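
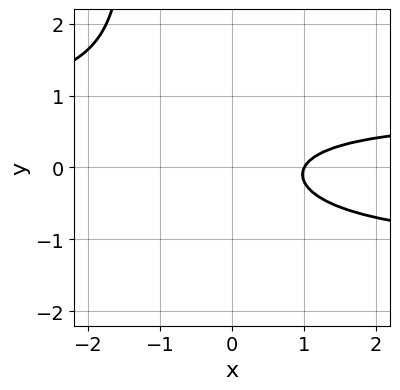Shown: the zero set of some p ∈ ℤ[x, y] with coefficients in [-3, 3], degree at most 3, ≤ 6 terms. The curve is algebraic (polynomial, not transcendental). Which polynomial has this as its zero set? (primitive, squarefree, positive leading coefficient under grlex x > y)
2*x*y^2 + x*y + 3*y^2 - 2*x + 2

(a) Degree: a generic line meets the curve in up to 3 points, so deg p = 3.
(b) Observable constraints: the curve avoids every integer y-axis point in the box; it crosses the x-axis at the gridline x = 1.
(c) Together with the visible shape, these determine p as stated.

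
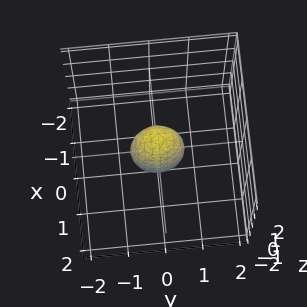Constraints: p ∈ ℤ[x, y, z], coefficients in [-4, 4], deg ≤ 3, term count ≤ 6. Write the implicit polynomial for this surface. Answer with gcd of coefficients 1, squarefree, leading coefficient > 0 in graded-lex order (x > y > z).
3*x^2 + 2*y^2 + z^2 - 1

First, the degree is 2 — a closed, bounded, convex surface; a quadric.
Then, symmetries: mirror symmetry x ↦ −x ⇒ only even powers of x; the y ↦ −y reflection is a symmetry, so y appears only in even powers; mirror symmetry z ↦ −z ⇒ only even powers of z.
Then, from the visible intercepts: among the integer gridlines, it crosses the z-axis at z ∈ {-1, 1}.
Finally, matching integer coefficients to the picture gives p.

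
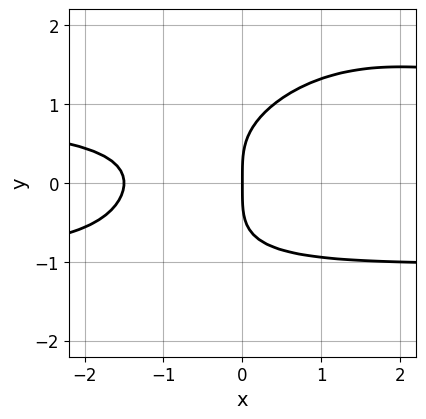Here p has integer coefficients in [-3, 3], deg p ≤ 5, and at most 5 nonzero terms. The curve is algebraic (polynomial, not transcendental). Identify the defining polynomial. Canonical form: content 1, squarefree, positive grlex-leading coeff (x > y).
2*x^2*y^2 - 2*x*y^3 + 2*y^4 - 2*x^2 - 3*x

1. Degree: a generic line meets the curve in up to 4 points, so deg p = 4.
2. Observable constraints: it crosses the x-axis at the gridline x = 0; it crosses the y-axis at the gridline y = 0.
3. Matching integer coefficients to the picture gives p.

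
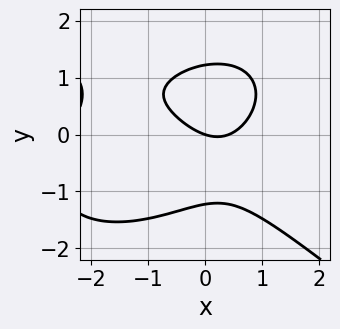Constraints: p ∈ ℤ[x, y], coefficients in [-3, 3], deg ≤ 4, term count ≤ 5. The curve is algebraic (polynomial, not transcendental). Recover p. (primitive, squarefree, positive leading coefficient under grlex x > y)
(a) Degree: the shape is more complex than any degree-2 curve, so deg p = 3.
(b) From the visible intercepts: it crosses the x-axis at the gridline x = 0; it meets the y-axis at y = 0 (among the integer gridlines).
(c) Assembling these constraints gives the stated polynomial.

x^3 + 2*y^3 + 2*x^2 - x - 3*y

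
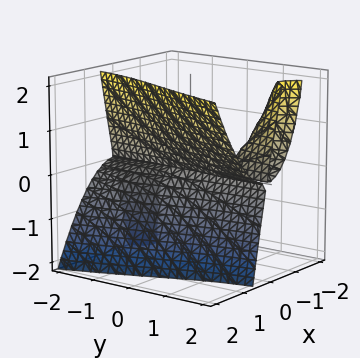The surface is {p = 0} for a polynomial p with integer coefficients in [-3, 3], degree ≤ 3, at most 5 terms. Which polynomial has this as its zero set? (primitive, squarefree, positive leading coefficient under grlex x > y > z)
First, I count 3 distinct pieces. Treating them together as one polynomial.
Next, the degree is 3 — a generic line meets the surface in up to 3 points.
Next, reading off the gridlines: every point of the y-axis in the box is on the surface; it meets the z-axis at z = 0 (among the integer gridlines); it meets the x-axis at x = 0 (among the integer gridlines).
Finally, solving for integer coefficients yields p as stated.

3*x^3 - 2*x*y*z - z^2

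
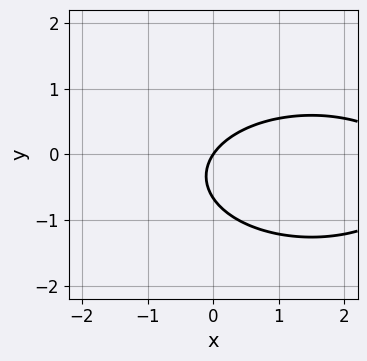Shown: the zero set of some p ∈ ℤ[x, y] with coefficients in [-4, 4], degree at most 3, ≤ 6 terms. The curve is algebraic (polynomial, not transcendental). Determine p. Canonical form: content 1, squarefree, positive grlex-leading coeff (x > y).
x^2 + 3*y^2 - 3*x + 2*y

(a) deg p = 2.
(b) Against the integer gridlines: one x-axis crossing is at x = 0; one y-axis crossing is at y = 0.
(c) These observations pin down the coefficients.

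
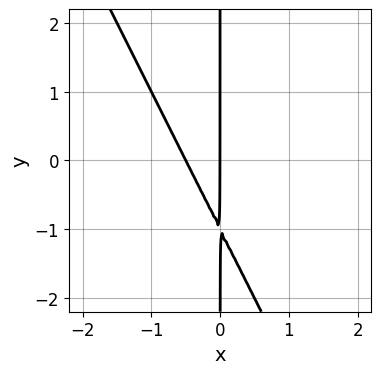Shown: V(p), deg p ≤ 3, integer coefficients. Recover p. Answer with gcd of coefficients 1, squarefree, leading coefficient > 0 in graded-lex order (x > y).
2*x^2 + x*y + x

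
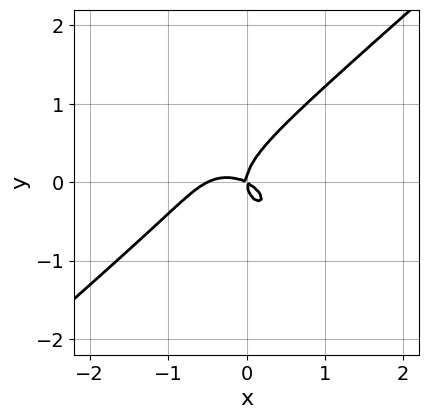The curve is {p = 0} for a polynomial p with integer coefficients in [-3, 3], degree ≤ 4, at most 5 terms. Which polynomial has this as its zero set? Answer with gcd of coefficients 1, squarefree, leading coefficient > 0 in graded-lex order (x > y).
2*x^3 - 3*y^3 + x^2 + 2*x*y

1. The degree is 3 — the shape is more complex than any degree-2 curve.
2. Observable constraints: it crosses the y-axis at the gridline y = 0; it meets the x-axis at x = 0 (among the integer gridlines).
3. Putting this together gives p.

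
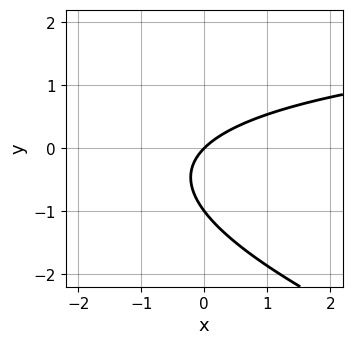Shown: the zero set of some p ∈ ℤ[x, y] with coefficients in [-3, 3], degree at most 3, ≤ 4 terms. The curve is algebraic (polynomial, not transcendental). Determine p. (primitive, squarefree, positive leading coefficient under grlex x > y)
x*y + 3*y^2 - 3*x + 3*y

Degree: the shape is more complex than any degree-1 curve, so deg p = 2.
From the visible intercepts: one x-axis crossing is at x = 0; the y-axis gridline crossings are at y ∈ {-1, 0}.
Matching integer coefficients to the picture gives p.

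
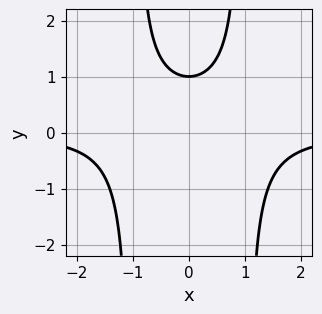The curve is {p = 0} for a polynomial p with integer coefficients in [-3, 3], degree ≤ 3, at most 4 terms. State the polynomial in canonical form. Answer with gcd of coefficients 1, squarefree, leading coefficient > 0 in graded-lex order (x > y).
deg p = 3. The shape is more complex than any degree-2 curve.
Symmetries: mirror symmetry x ↦ −x ⇒ only even powers of x.
Reading off the gridlines: it misses every integer gridline on the x-axis; it meets the y-axis at y = 1 (among the integer gridlines).
Solving for integer coefficients yields p as stated.

x^2*y - y + 1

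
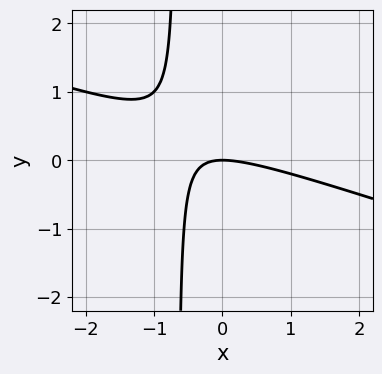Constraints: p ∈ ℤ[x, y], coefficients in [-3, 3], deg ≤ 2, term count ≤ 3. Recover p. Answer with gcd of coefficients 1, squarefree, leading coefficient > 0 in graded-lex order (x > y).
(a) Degree: no degree-1 curve has this shape, so deg p = 2.
(b) From the axis intercepts and sections: it meets the x-axis at x = 0 (among the integer gridlines); one y-axis crossing is at y = 0.
(c) Together with the visible shape, these determine p as stated.

x^2 + 3*x*y + 2*y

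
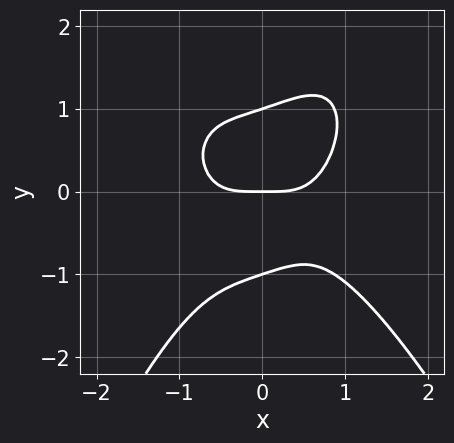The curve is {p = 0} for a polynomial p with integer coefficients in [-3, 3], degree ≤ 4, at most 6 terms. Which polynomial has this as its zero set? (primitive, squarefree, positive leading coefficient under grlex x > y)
3*x^4 - 2*x*y^2 + 3*y^3 - 3*y

Degree: no degree-3 curve has this shape, so deg p = 4.
Reading off the gridlines: among the integer gridlines, it crosses the y-axis at y ∈ {-1, 0, 1}; it crosses the x-axis at the gridline x = 0.
Solving for integer coefficients yields p as stated.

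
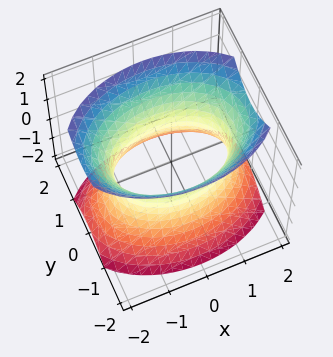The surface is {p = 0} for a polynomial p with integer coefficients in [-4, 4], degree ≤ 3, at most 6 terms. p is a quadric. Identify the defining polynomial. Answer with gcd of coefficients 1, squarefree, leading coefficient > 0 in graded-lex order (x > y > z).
x^2 + 2*y^2 - z^2 - 2

(a) deg p = 2. One connected sheet with a waist; a quadric.
(b) Symmetries: it's symmetric under x → −x, forcing even powers of x; the z ↦ −z reflection is a symmetry, so z appears only in even powers; mirror symmetry y ↦ −y ⇒ only even powers of y.
(c) Reading off the gridlines: among the integer gridlines, it crosses the y-axis at y ∈ {-1, 1}; no z-intercept at any integer in the box.
(d) Assembling these constraints gives the stated polynomial.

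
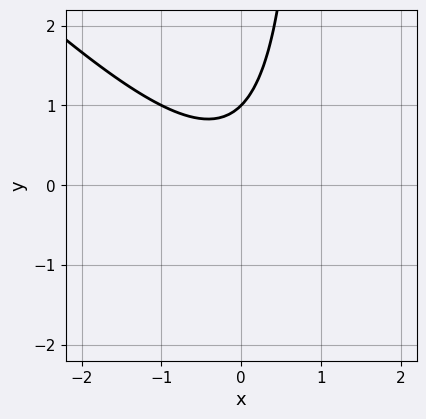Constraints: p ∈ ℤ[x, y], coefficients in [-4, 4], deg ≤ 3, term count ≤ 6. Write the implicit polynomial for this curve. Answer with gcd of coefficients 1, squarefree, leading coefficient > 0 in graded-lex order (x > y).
x^2 + x*y - y + 1

The degree is 2 — no degree-1 curve has this shape.
Checking where it meets the axes: the curve avoids every integer x-axis point in the box; one y-axis crossing is at y = 1.
Solving for integer coefficients yields p as stated.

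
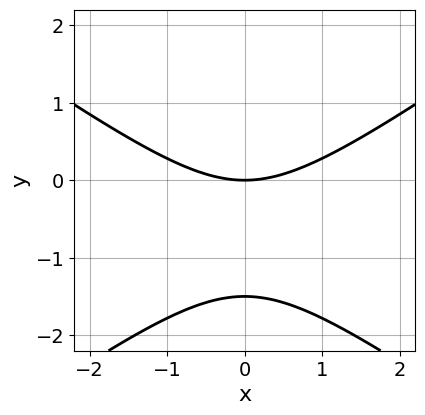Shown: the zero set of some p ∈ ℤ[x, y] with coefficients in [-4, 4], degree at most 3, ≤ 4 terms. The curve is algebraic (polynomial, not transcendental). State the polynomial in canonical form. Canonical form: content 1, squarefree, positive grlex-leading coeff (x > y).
x^2 - 2*y^2 - 3*y

(a) Degree: a generic line meets the curve in up to 2 points, so deg p = 2.
(b) Symmetries: mirror symmetry x ↦ −x ⇒ only even powers of x.
(c) Reading off the gridlines: one y-axis crossing is at y = 0; one x-axis crossing is at x = 0.
(d) These observations pin down the coefficients.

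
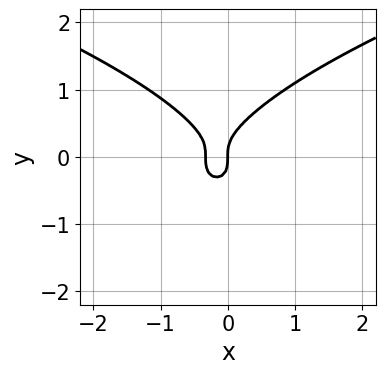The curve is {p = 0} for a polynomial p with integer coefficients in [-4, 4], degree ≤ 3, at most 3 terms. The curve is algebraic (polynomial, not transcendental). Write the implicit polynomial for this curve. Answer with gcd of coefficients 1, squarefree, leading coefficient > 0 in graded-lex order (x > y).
3*y^3 - 3*x^2 - x

The degree is 3 — the shape is more complex than any degree-2 curve.
Reading off the gridlines: it meets the x-axis at x = 0 (among the integer gridlines); it crosses the y-axis at the gridline y = 0.
Fitting integer coefficients to these (and the overall shape) gives p.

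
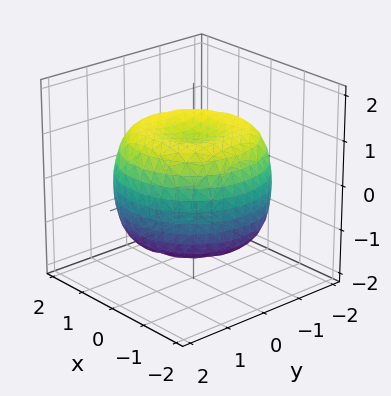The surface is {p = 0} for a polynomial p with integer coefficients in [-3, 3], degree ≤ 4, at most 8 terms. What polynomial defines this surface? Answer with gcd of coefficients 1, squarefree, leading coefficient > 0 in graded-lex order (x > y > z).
x^4 + 2*x^2*y^2 + y^4 - 2*x^2 - 2*y^2 + 2*z^2 - 2

Degree: the shape is more complex than any degree-3 surface, so deg p = 4.
By symmetry, the surface is invariant under rotation about z: p = q(x² + y², z).
Against the integer gridlines: a circular section at z = -1 has radius between 1 and 2; the z-axis gridline crossings are at z ∈ {-1, 1}.
Matching integer coefficients to the picture gives p.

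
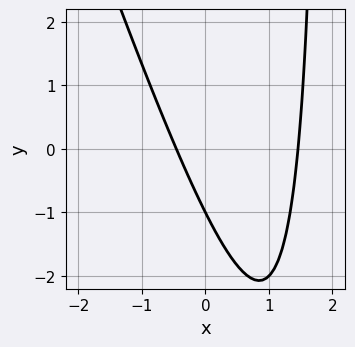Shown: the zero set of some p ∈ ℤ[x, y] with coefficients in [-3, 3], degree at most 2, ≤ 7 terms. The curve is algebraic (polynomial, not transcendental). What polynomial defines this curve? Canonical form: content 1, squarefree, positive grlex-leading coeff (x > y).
(a) Degree: no degree-1 curve has this shape, so deg p = 2.
(b) Reading off the gridlines: one y-axis crossing is at y = -1.
(c) Together with the visible shape, these determine p as stated.

3*x^2 + x*y - 3*x - 2*y - 2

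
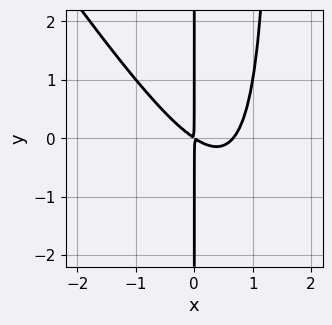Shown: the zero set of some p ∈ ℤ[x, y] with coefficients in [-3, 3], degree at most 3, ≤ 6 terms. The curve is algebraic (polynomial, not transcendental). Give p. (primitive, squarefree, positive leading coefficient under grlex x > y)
3*x^3 + 2*x^2*y - 2*x^2 - 3*x*y

(a) The degree is 3 — a generic line meets the curve in up to 3 points.
(b) Against the integer gridlines: every point of the y-axis in the box is on the curve.
(c) Fitting integer coefficients to these (and the overall shape) gives p.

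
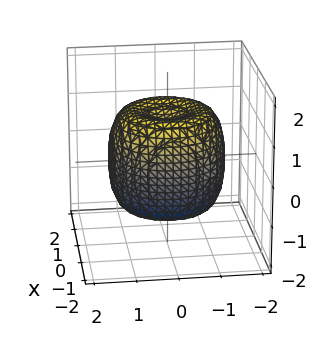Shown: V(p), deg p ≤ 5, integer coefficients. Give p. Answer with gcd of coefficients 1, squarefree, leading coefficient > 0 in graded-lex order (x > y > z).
(a) The degree is 4 — no degree-3 surface has this shape.
(b) Symmetry: every cross-section ⟂ z is a circle, so x, y appear only via x² + y².
(c) Checking where it meets the axes: among the integer gridlines, it crosses the z-axis at z ∈ {-1, 1}; a circular section at z = 0 has radius between 1 and 2.
(d) Together with the visible shape, these determine p as stated.

2*x^4 + 4*x^2*y^2 + 2*y^4 - 3*x^2 - 3*y^2 + 2*z^2 - 2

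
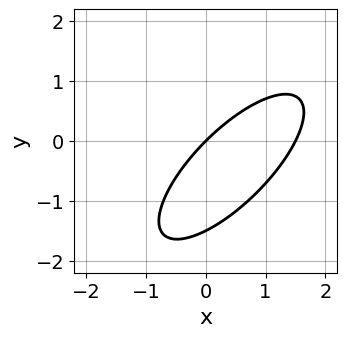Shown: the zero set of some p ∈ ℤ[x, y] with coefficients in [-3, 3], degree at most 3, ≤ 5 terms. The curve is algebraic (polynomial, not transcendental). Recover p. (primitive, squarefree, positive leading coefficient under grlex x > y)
2*x^2 - 3*x*y + 2*y^2 - 3*x + 3*y

1. deg p = 2. No degree-1 curve has this shape.
2. Against the integer gridlines: one x-axis crossing is at x = 0; it crosses the y-axis at the gridline y = 0.
3. Solving for integer coefficients yields p as stated.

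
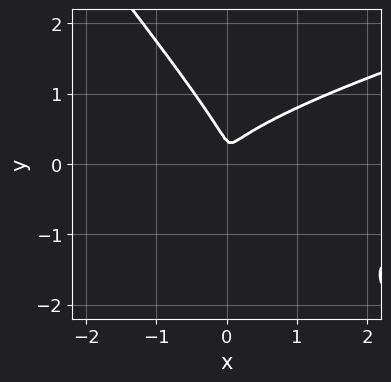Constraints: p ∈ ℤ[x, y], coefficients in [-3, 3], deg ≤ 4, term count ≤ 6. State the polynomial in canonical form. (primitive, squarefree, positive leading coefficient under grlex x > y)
The degree is 3 — a generic line meets the curve in up to 3 points.
Solving for integer coefficients yields p as stated.

x^2*y - 3*x*y^2 - 3*y^3 + 2*x^2 + y^2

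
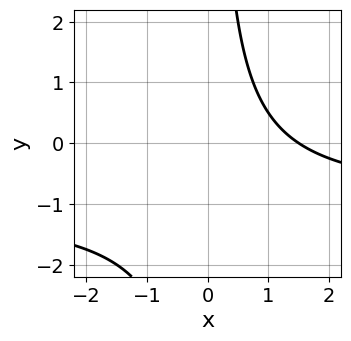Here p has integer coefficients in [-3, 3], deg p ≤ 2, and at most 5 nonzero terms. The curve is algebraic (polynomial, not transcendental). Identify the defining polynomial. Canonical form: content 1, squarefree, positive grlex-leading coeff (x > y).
(a) The degree is 2 — no degree-1 curve has this shape.
(b) From the visible intercepts: no y-intercept at any integer in the box.
(c) Together with the visible shape, these determine p as stated.

2*x*y + 2*x - 3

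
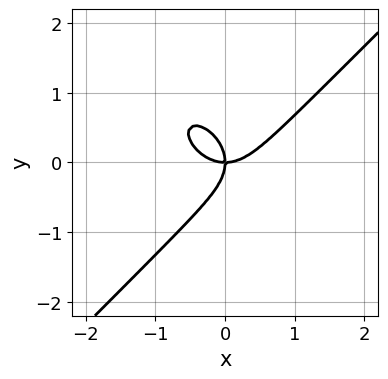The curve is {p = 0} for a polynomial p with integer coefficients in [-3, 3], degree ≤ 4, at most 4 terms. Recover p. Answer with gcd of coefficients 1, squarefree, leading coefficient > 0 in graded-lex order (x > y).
x^3 - y^3 - x*y

(a) deg p = 3. The shape is more complex than any degree-2 curve.
(b) Observable constraints: one y-axis crossing is at y = 0; it meets the x-axis at x = 0 (among the integer gridlines).
(c) Fitting integer coefficients to these (and the overall shape) gives p.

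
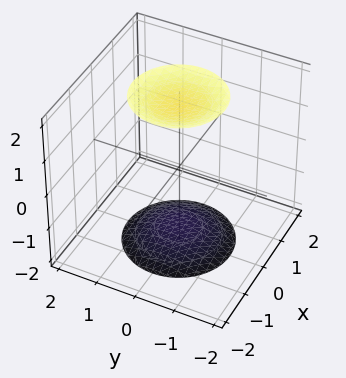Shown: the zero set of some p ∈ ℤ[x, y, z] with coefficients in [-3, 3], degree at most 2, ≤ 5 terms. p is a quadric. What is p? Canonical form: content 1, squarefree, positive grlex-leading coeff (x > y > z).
1. There are 2 components. Treating them together as one polynomial.
2. deg p = 2. Two sheets facing apart; a quadric.
3. Symmetries: rotational symmetry about the z-axis ⇒ p depends on x, y only through x² + y²; it's symmetric under z → −z, forcing even powers of z.
4. Checking where it meets the axes: a circular section at z = 2 has radius exactly 1; it misses every integer gridline on the x-axis.
5. Putting this together gives p.

x^2 + y^2 - z^2 + 3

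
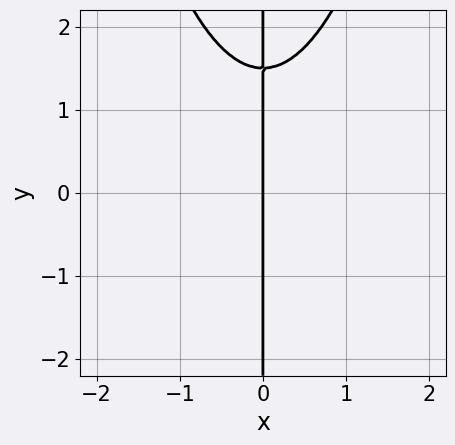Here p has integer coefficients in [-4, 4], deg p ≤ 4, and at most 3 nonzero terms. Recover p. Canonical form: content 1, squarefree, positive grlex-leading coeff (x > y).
First, the degree is 3 — no degree-2 curve has this shape.
Then, from the axis intercepts and sections: one x-axis crossing is at x = 0; every point of the y-axis in the box is on the curve.
Finally, fitting integer coefficients to these (and the overall shape) gives p.

2*x^3 - 2*x*y + 3*x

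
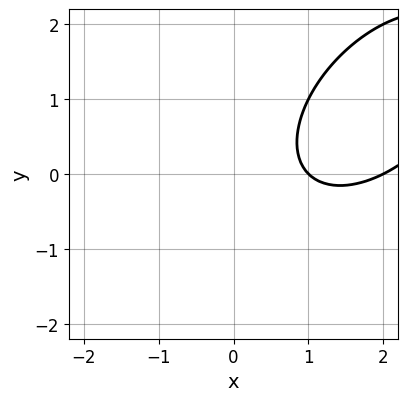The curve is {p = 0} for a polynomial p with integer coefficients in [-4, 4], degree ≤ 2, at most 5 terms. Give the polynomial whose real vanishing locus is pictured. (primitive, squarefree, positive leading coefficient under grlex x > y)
x^2 - x*y + y^2 - 3*x + 2

1. The degree is 2 — no degree-1 curve has this shape.
2. Reading off the gridlines: among the integer gridlines, it crosses the x-axis at x ∈ {1, 2}; the curve avoids every integer y-axis point in the box.
3. The integer polynomial consistent with all of this is the stated p.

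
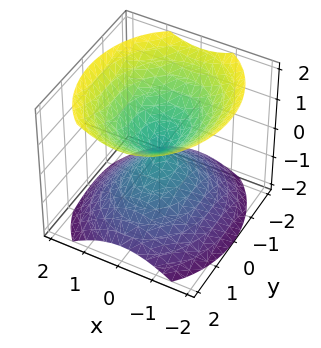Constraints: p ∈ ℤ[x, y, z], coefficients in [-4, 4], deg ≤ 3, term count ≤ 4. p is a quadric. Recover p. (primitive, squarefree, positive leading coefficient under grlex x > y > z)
1. There are 2 components.
2. deg p = 2.
3. Symmetries: the z ↦ −z reflection is a symmetry, so z appears only in even powers; the x ↦ −x reflection is a symmetry, so x appears only in even powers; mirror symmetry y ↦ −y ⇒ only even powers of y.
4. Against the integer gridlines: it meets the z-axis at z = 0 (among the integer gridlines); it meets the y-axis at y = 0 (among the integer gridlines); it crosses the x-axis at the gridline x = 0.
5. Solving for integer coefficients yields p as stated.

3*x^2 + 2*y^2 - 3*z^2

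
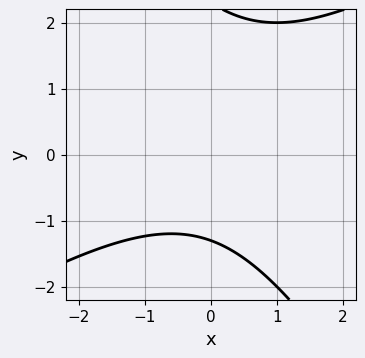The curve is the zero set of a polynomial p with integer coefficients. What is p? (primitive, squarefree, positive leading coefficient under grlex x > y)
x^2 - x*y - y^2 + y + 3

1. deg p = 2. The shape is more complex than any degree-1 curve.
2. Observable constraints: it misses every integer gridline on the x-axis.
3. Together with the visible shape, these determine p as stated.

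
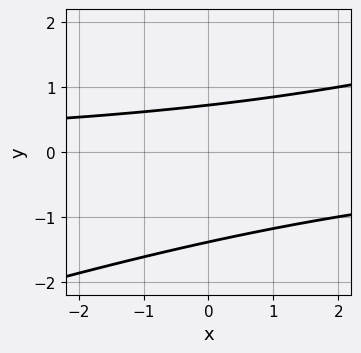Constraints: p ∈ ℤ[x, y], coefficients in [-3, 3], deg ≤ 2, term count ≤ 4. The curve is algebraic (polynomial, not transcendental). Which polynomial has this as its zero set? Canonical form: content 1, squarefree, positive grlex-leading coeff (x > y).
Degree: a generic line meets the curve in up to 2 points, so deg p = 2.
Reading off the gridlines: the curve avoids every integer x-axis point in the box.
Putting this together gives p.

x*y - 3*y^2 - 2*y + 3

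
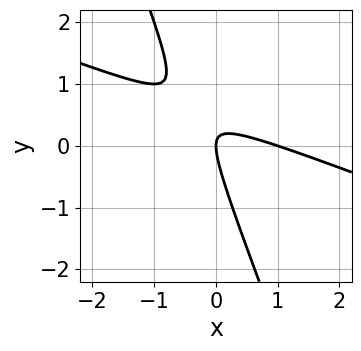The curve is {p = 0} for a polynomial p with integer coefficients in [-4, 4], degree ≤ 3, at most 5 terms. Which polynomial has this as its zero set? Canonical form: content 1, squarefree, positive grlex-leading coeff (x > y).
deg p = 2.
From the axis intercepts and sections: the x-axis gridline crossings are at x ∈ {0, 1}; it crosses the y-axis at the gridline y = 0.
These observations pin down the coefficients.

x^2 + 3*x*y + y^2 - x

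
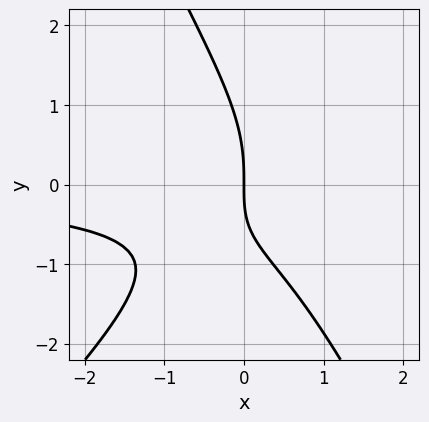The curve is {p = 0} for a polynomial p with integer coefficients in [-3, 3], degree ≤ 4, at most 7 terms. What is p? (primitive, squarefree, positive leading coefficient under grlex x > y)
deg p = 3. The shape is more complex than any degree-2 curve.
Checking where it meets the axes: it crosses the y-axis at the gridline y = 0; it meets the x-axis at x = 0 (among the integer gridlines).
Assembling these constraints gives the stated polynomial.

2*x^2*y - x*y^2 - y^3 - 2*x*y - 3*x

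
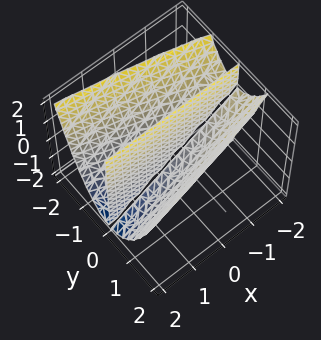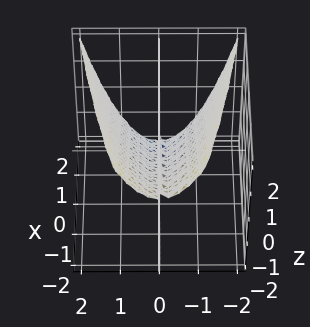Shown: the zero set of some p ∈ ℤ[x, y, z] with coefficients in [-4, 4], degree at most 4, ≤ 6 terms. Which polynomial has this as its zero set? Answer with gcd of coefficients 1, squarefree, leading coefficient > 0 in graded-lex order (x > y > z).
There are 2 components. Treating them together as one polynomial.
The degree is 3 — a generic line meets the surface in up to 3 points.
Reading off the gridlines: it crosses the y-axis at the gridline y = 0; the visible x-axis segment lies entirely on the surface; every point of the z-axis in the box is on the surface.
Assembling these constraints gives the stated polynomial.

3*y^3 - 2*x*y - 3*y*z - 2*y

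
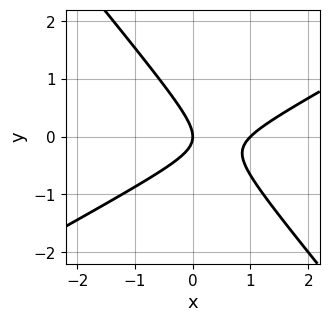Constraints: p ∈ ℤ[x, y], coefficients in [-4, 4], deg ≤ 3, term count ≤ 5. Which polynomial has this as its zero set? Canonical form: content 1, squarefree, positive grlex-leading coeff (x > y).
First, the degree is 2 — no degree-1 curve has this shape.
Next, from the visible intercepts: one y-axis crossing is at y = 0; among the integer gridlines, it crosses the x-axis at x ∈ {0, 1}.
Finally, together with the visible shape, these determine p as stated.

2*x^2 - 2*x*y - 3*y^2 - 2*x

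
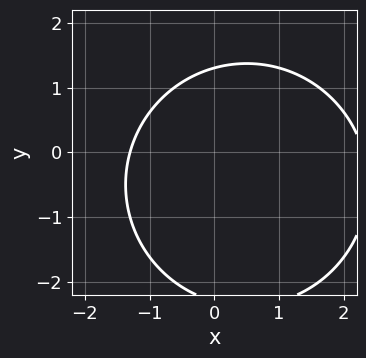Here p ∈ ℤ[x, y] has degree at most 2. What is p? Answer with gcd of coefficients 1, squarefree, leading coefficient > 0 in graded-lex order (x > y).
x^2 + y^2 - x + y - 3

(a) Degree: the shape is more complex than any degree-1 curve, so deg p = 2.
(b) Matching integer coefficients to the picture gives p.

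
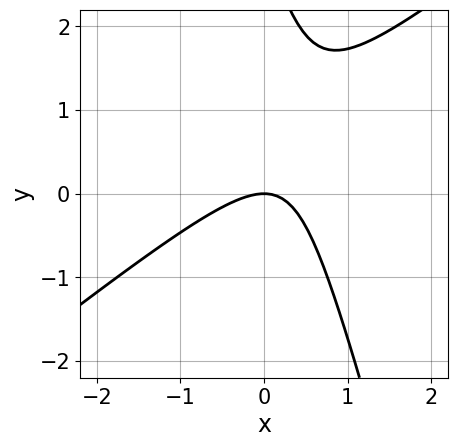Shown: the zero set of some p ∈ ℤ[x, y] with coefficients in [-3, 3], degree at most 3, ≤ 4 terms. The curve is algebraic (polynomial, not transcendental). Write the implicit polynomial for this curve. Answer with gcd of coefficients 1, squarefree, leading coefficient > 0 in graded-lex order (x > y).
3*x^2 - 3*x*y - y^2 + 3*y

The degree is 2 — a generic line meets the curve in up to 2 points.
From the visible intercepts: one x-axis crossing is at x = 0; it meets the y-axis at y = 0 (among the integer gridlines).
The integer polynomial consistent with all of this is the stated p.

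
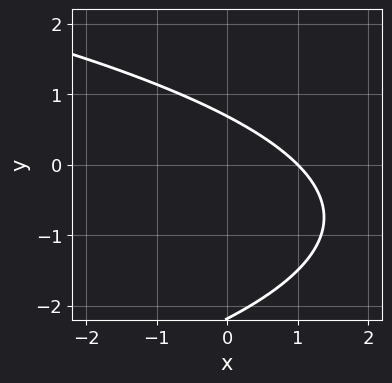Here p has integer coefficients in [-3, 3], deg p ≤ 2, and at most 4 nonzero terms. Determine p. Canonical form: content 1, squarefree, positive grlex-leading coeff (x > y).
2*y^2 + 3*x + 3*y - 3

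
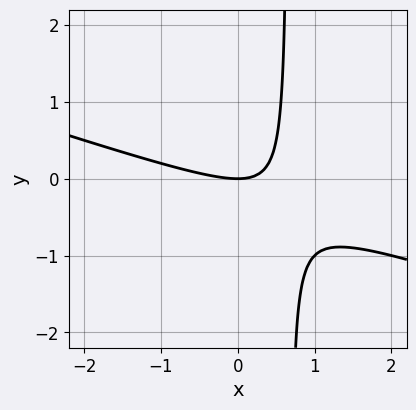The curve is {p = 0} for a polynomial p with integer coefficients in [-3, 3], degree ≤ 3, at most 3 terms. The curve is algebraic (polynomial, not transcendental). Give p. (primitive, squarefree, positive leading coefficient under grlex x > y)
x^2 + 3*x*y - 2*y

First, degree: a generic line meets the curve in up to 2 points, so deg p = 2.
Then, observable constraints: it meets the x-axis at x = 0 (among the integer gridlines); it meets the y-axis at y = 0 (among the integer gridlines).
Finally, matching integer coefficients to the picture gives p.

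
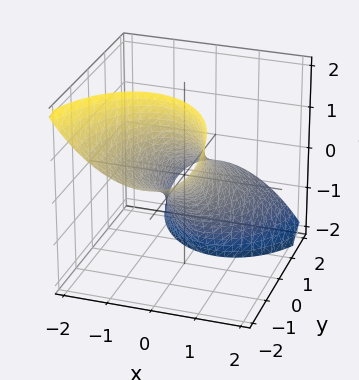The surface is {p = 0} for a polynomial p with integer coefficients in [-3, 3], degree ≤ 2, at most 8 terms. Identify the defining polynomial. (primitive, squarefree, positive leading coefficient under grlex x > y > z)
2*x^2 + x*z + y^2 + 3*y*z + z^2 - 1

Degree: a generic line meets the surface in up to 2 points, so deg p = 2.
Reading off the gridlines: the z-axis gridline crossings are at z ∈ {-1, 1}; among the integer gridlines, it crosses the y-axis at y ∈ {-1, 1}.
Fitting integer coefficients to these (and the overall shape) gives p.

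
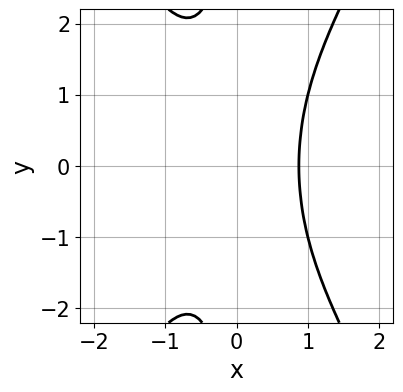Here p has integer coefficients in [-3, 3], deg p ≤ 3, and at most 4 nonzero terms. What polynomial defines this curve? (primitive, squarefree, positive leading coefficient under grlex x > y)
deg p = 3. No degree-2 curve has this shape.
Symmetries: the y ↦ −y reflection is a symmetry, so y appears only in even powers.
Observable constraints: no y-intercept at any integer in the box.
These observations pin down the coefficients.

3*x^3 - x*y^2 - 2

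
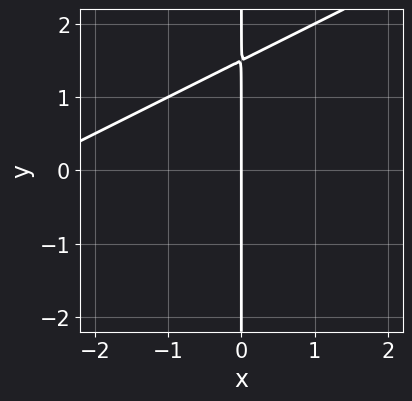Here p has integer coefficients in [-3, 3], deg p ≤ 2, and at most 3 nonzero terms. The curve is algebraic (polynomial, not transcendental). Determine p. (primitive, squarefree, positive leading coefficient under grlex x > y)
x^2 - 2*x*y + 3*x

(a) deg p = 2. The shape is more complex than any degree-1 curve.
(b) Against the integer gridlines: it crosses the x-axis at the gridline x = 0; every point of the y-axis in the box is on the curve.
(c) Matching integer coefficients to the picture gives p.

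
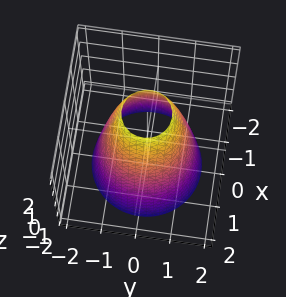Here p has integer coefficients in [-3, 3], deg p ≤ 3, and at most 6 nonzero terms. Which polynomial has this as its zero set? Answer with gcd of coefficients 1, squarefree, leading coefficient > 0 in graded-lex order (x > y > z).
deg p = 2. A generic line meets the surface in up to 2 points.
Symmetries: every cross-section ⟂ z is a circle, so x, y appear only via x² + y².
Checking where it meets the axes: the surface avoids every integer z-axis point in the box; a circular section at z = 2 has radius between 0 and 1.
These observations pin down the coefficients.

2*x^2 + 2*y^2 + z - 3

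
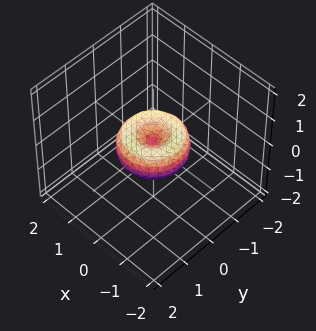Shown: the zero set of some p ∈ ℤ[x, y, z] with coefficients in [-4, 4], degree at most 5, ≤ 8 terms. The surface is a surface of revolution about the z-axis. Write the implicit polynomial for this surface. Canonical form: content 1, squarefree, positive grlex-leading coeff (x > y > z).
(a) deg p = 4. A generic line meets the surface in up to 4 points.
(b) Symmetries: the z-axis is an axis of rotation, so x and y enter only as x² + y².
(c) Against the integer gridlines: a circular section at z = 0 has radius exactly 1; the y-axis gridline crossings are at y ∈ {-1, 0, 1}.
(d) Assembling these constraints gives the stated polynomial. Check: (1, 0, 0) on the x-axis lies on the surface, and p(1, 0, 0) = 0. ✓

x^4 + 2*x^2*y^2 + y^4 - x^2 - y^2 + z^2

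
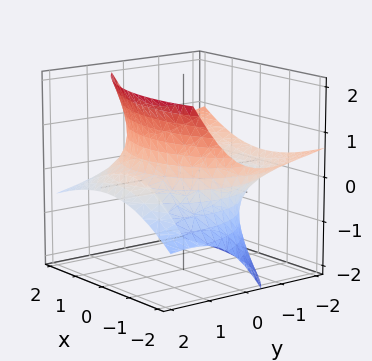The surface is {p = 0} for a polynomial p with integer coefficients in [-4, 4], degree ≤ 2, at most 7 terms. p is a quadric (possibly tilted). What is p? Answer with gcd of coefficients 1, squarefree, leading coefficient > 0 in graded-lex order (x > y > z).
First, deg p = 2. No degree-1 surface has this shape.
Then, from the axis intercepts and sections: no z-intercept at any integer in the box.
Finally, these observations pin down the coefficients.

x^2 + x*z + y^2 + 3*y*z - 2*z^2 - 3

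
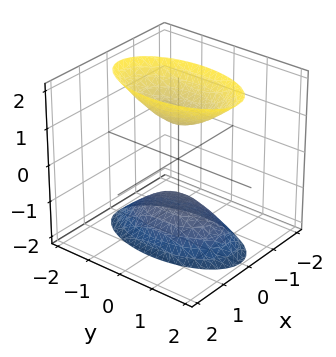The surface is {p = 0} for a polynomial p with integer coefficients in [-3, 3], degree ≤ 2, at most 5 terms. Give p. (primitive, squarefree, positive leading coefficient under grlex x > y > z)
First, the picture has 2 separate pieces.
Next, degree: two sheets facing apart; a quadric, so deg p = 2.
Next, symmetries: the x ↦ −x reflection is a symmetry, so x appears only in even powers; it's symmetric under z → −z, forcing even powers of z; mirror symmetry y ↦ −y ⇒ only even powers of y.
Next, from the visible intercepts: the z-axis gridline crossings are at z ∈ {-1, 1}; it misses every integer gridline on the y-axis; no x-intercept at any integer in the box.
Finally, matching integer coefficients to the picture gives p.

3*x^2 + y^2 - z^2 + 1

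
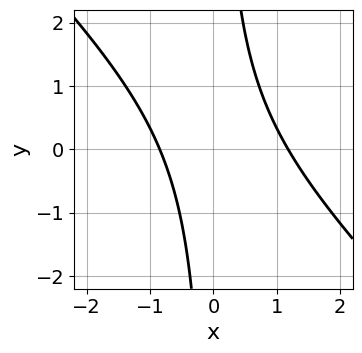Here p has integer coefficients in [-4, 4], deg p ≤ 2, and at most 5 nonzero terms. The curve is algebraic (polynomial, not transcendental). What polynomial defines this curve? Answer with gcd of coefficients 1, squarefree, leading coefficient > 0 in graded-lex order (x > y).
3*x^2 + 3*x*y - x - 3

Degree: a generic line meets the curve in up to 2 points, so deg p = 2.
From the axis intercepts and sections: no y-intercept at any integer in the box.
Assembling these constraints gives the stated polynomial.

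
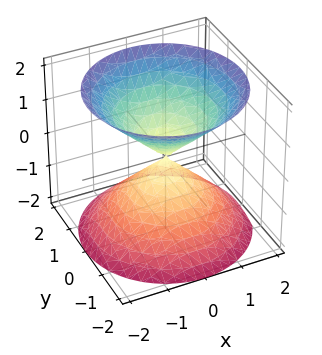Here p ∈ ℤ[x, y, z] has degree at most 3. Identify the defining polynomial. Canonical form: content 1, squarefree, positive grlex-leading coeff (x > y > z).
x^2 + y^2 - z^2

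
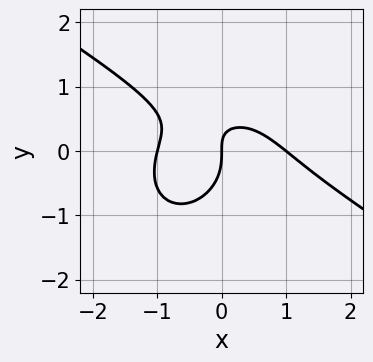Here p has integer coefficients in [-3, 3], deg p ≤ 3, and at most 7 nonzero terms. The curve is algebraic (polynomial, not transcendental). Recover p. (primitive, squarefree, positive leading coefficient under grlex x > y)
2*x^3 + 2*x^2*y + 3*y^3 + 3*x*y - 2*x

(a) The degree is 3 — no degree-2 curve has this shape.
(b) Checking where it meets the axes: one y-axis crossing is at y = 0; among the integer gridlines, it crosses the x-axis at x ∈ {-1, 0, 1}.
(c) Matching integer coefficients to the picture gives p.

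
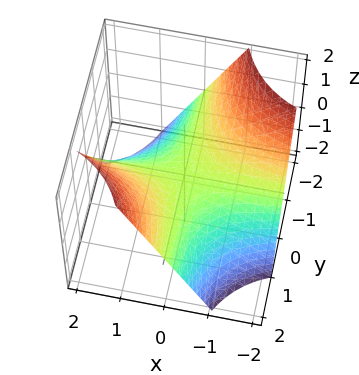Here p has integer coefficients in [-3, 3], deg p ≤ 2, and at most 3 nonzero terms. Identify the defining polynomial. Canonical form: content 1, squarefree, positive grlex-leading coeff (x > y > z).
x*y - z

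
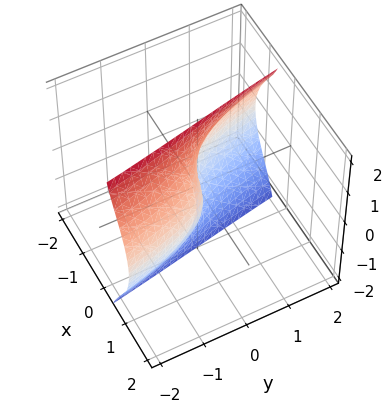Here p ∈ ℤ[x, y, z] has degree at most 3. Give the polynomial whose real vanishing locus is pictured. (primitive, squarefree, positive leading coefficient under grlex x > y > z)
1. The degree is 3 — no degree-2 surface has this shape.
2. Checking where it meets the axes: the visible z-axis segment lies entirely on the surface; one x-axis crossing is at x = 0; it crosses the y-axis at the gridline y = 0.
3. Fitting integer coefficients to these (and the overall shape) gives p.

x^3 + x*z^2 + y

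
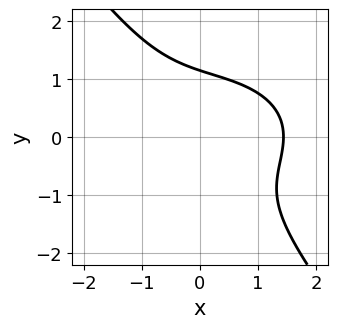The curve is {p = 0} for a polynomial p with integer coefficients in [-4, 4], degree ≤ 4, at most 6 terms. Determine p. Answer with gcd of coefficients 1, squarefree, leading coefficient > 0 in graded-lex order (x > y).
x^3 + 2*x*y^2 + 2*y^3 - 3

First, deg p = 3.
Finally, solving for integer coefficients yields p as stated.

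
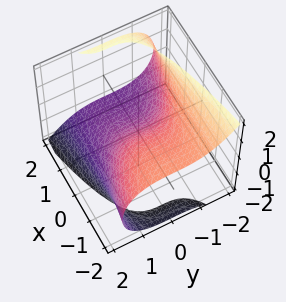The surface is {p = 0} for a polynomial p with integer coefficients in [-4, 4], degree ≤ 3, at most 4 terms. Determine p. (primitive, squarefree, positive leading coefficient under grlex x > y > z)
x*z^2 - y^3 - 2*x - 2*z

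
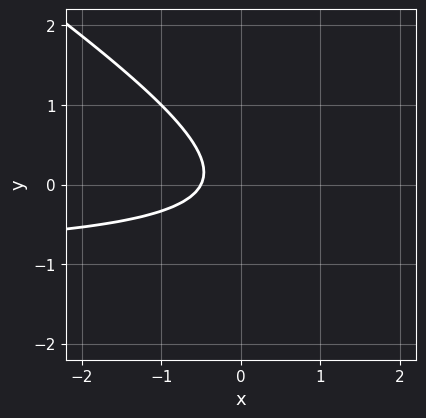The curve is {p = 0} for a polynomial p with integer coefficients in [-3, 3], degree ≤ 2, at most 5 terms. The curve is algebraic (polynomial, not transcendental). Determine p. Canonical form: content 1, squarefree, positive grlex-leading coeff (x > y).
2*x*y + 3*y^2 + 2*x + 1

(a) deg p = 2. No degree-1 curve has this shape.
(b) From the visible intercepts: it misses every integer gridline on the y-axis.
(c) Putting this together gives p.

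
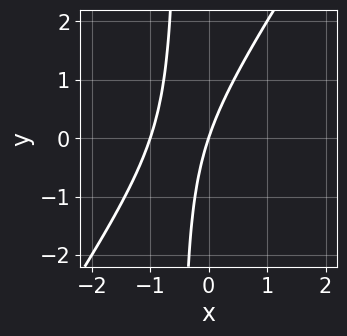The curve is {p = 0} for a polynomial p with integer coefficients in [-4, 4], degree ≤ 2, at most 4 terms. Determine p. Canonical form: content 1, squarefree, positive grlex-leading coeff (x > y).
3*x^2 - 2*x*y + 3*x - y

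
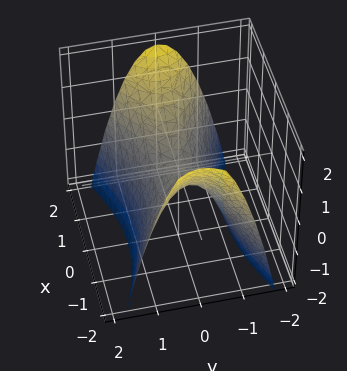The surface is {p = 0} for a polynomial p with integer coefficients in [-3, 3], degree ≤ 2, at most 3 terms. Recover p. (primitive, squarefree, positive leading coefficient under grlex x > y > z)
x^2 - 3*y^2 - 2*z

1. Degree: a hyperbolic paraboloid; a quadric, so deg p = 2.
2. Symmetries: it's symmetric under y → −y, forcing even powers of y; the x ↦ −x reflection is a symmetry, so x appears only in even powers.
3. From the visible intercepts: it meets the x-axis at x = 0 (among the integer gridlines); one z-axis crossing is at z = 0.
4. The integer polynomial consistent with all of this is the stated p.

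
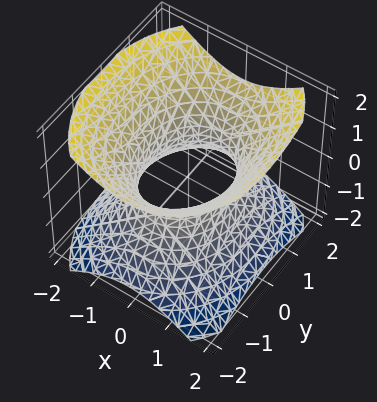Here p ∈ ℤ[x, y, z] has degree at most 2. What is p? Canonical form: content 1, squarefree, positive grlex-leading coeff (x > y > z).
Degree: one connected sheet with a waist; a quadric, so deg p = 2.
Symmetries: it's symmetric under y → −y, forcing even powers of y; the z ↦ −z reflection is a symmetry, so z appears only in even powers; it's symmetric under x → −x, forcing even powers of x.
From the visible intercepts: the surface avoids every integer z-axis point in the box; among the integer gridlines, it crosses the x-axis at x ∈ {-1, 1}.
Together with the visible shape, these determine p as stated.

3*x^2 + 2*y^2 - 3*z^2 - 3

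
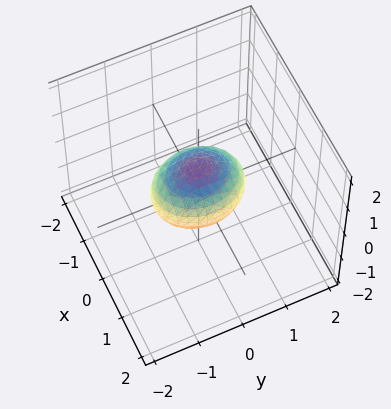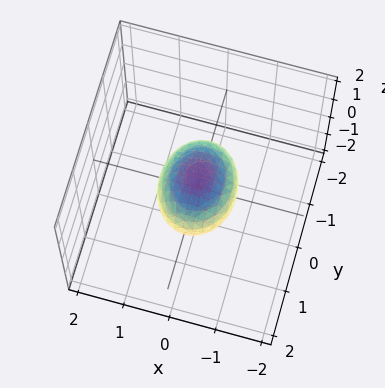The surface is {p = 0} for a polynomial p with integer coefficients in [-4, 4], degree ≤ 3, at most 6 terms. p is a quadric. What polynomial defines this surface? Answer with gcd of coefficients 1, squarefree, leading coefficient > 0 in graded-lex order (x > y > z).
3*x^2 + 2*y^2 + 3*z^2 - 2

First, deg p = 2. A closed, bounded, convex surface; a quadric.
Next, symmetries: it's symmetric under x → −x, forcing even powers of x; mirror symmetry z ↦ −z ⇒ only even powers of z; mirror symmetry y ↦ −y ⇒ only even powers of y.
Next, observable constraints: the y-axis gridline crossings are at y ∈ {-1, 1}.
Finally, assembling these constraints gives the stated polynomial.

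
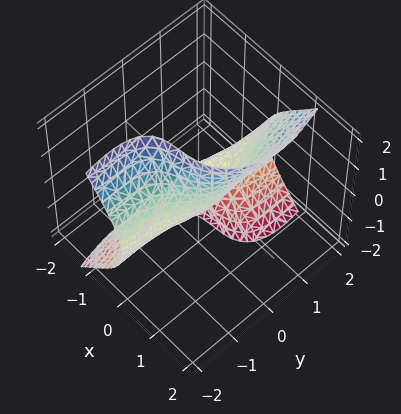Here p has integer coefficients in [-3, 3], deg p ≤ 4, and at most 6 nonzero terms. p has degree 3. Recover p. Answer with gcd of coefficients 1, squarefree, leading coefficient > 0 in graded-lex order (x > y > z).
3*x^3 + 3*x*y^2 - 2*y*z^2 + y - 2*z

First, degree: the shape is more complex than any degree-2 surface, so deg p = 3.
Then, reading off the gridlines: it meets the x-axis at x = 0 (among the integer gridlines); one z-axis crossing is at z = 0.
Finally, assembling these constraints gives the stated polynomial.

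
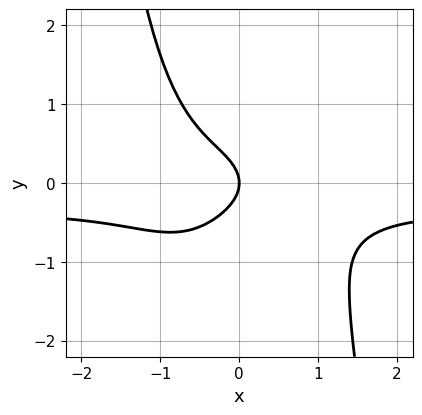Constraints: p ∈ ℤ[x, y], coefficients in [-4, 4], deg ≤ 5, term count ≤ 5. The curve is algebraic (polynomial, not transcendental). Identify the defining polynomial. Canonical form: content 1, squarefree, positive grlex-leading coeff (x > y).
3*x^3*y + x^3 + 3*y^2 + 2*x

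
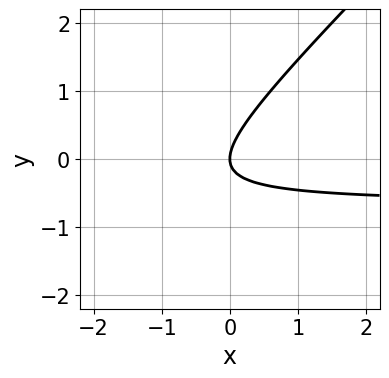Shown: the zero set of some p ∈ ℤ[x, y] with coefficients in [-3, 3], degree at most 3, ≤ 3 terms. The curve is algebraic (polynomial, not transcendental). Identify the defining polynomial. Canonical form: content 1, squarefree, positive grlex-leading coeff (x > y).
First, degree: no degree-1 curve has this shape, so deg p = 2.
Then, observable constraints: it meets the x-axis at x = 0 (among the integer gridlines); one y-axis crossing is at y = 0.
Finally, solving for integer coefficients yields p as stated.

3*x*y - 3*y^2 + 2*x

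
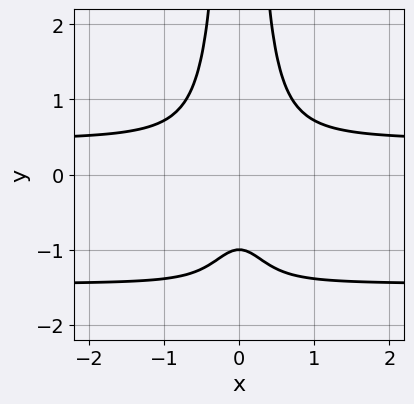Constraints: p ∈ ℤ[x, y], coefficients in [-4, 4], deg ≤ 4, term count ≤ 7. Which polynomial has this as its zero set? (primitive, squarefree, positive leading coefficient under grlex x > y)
The degree is 4 — the shape is more complex than any degree-3 curve.
Symmetries: it's symmetric under x → −x, forcing even powers of x.
Reading off the gridlines: the curve avoids every integer x-axis point in the box; it meets the y-axis at y = -1 (among the integer gridlines).
Assembling these constraints gives the stated polynomial.

3*x^2*y^2 + 3*x^2*y - 2*x^2 - y - 1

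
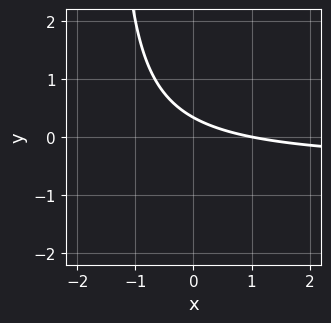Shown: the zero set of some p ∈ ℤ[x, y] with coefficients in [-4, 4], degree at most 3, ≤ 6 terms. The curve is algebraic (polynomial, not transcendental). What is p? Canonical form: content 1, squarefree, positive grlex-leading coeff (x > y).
2*x*y + x + 3*y - 1

(a) Degree: no degree-1 curve has this shape, so deg p = 2.
(b) Observable constraints: it meets the x-axis at x = 1 (among the integer gridlines).
(c) The integer polynomial consistent with all of this is the stated p.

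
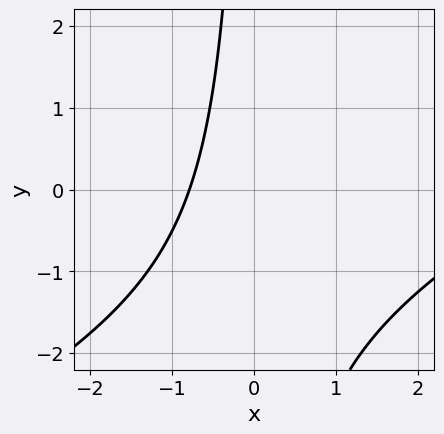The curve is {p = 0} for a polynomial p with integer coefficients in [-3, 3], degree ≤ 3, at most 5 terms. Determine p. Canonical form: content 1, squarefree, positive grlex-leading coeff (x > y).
x^2 - 2*x*y - 3*x - 3

First, the degree is 2 — the shape is more complex than any degree-1 curve.
Then, checking where it meets the axes: the curve avoids every integer y-axis point in the box.
Finally, fitting integer coefficients to these (and the overall shape) gives p.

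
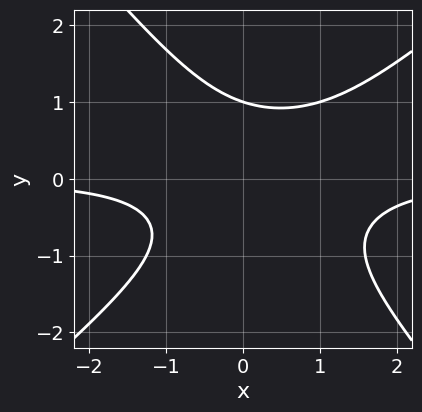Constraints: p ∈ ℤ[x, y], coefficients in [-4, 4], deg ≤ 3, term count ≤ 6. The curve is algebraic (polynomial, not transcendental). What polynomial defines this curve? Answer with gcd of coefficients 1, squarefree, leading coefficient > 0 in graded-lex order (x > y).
Degree: the shape is more complex than any degree-2 curve, so deg p = 3.
Checking where it meets the axes: no x-intercept at any integer in the box; one y-axis crossing is at y = 1.
Assembling these constraints gives the stated polynomial.

3*x^2*y - x*y^2 - 3*y^3 - 2*x*y + 3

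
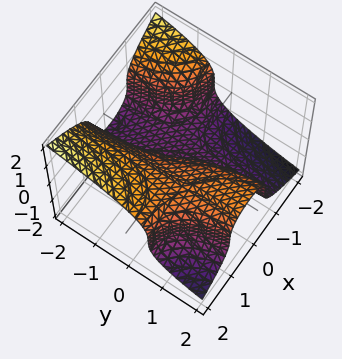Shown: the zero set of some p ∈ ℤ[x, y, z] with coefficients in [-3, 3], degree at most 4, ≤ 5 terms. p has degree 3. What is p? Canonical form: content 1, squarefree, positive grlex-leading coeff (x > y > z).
2*x^2*y + 3*z^3 - 2*x - y

Degree: no degree-2 surface has this shape, so deg p = 3.
Reading off the gridlines: it meets the y-axis at y = 0 (among the integer gridlines); it crosses the z-axis at the gridline z = 0; it crosses the x-axis at the gridline x = 0.
Putting this together gives p.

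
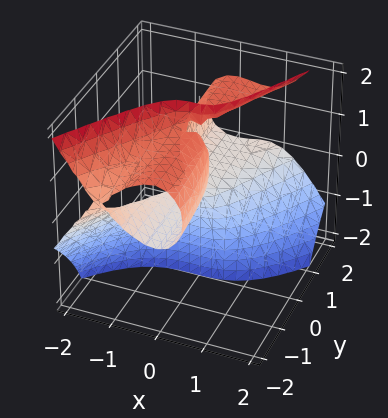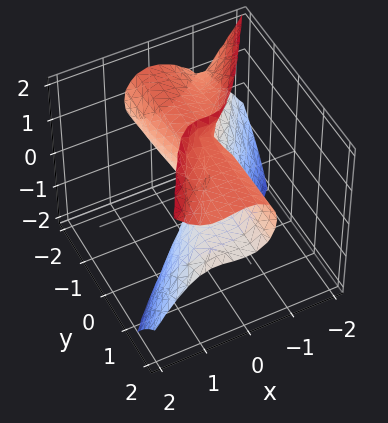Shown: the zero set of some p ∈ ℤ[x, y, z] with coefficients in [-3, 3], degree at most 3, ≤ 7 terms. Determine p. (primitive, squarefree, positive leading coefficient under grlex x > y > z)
deg p = 3. No degree-2 surface has this shape.
Checking where it meets the axes: every point of the z-axis in the box is on the surface; the visible y-axis segment lies entirely on the surface.
Solving for integer coefficients yields p as stated.

3*x^3 - 2*x^2*y - 2*y*z^2 + x^2 + 3*y*z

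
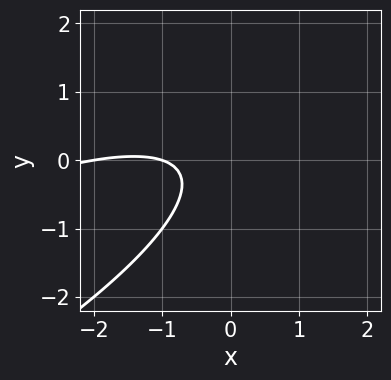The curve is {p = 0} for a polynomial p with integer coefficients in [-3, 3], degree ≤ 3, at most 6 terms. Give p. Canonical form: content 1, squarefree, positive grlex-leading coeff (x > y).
x^2 - 3*x*y + 3*y^2 + 3*x + 2

First, deg p = 2. A generic line meets the curve in up to 2 points.
Next, from the axis intercepts and sections: it misses every integer gridline on the y-axis; among the integer gridlines, it crosses the x-axis at x ∈ {-2, -1}.
Finally, these observations pin down the coefficients.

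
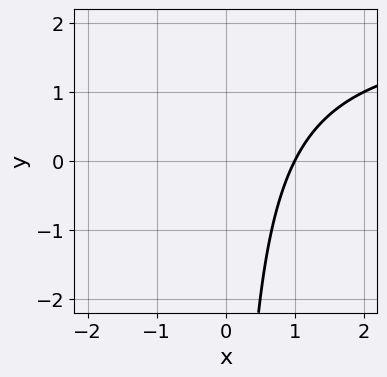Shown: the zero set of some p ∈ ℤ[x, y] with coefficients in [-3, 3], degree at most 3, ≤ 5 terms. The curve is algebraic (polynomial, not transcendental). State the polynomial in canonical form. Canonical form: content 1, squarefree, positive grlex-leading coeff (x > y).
deg p = 2.
From the visible intercepts: no y-intercept at any integer in the box; one x-axis crossing is at x = 1.
These observations pin down the coefficients.

x*y - 2*x + 2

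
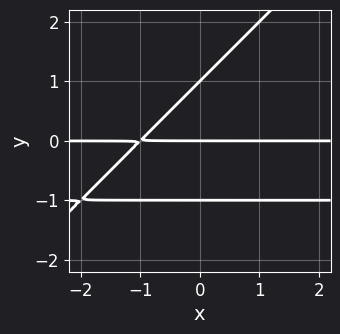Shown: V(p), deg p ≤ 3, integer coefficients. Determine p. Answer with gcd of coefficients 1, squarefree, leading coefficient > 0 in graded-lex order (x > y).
x*y^2 - y^3 + x*y + y

(a) The degree is 3 — no degree-2 curve has this shape.
(b) From the visible intercepts: among the integer gridlines, it crosses the y-axis at y ∈ {-1, 0, 1}; every point of the x-axis in the box is on the curve.
(c) Fitting integer coefficients to these (and the overall shape) gives p.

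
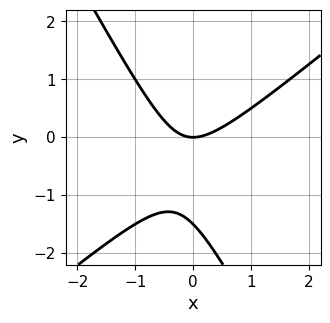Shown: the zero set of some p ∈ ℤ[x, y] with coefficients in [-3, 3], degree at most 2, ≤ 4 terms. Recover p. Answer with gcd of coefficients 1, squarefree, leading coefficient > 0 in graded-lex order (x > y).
3*x^2 - 2*x*y - 2*y^2 - 3*y

First, degree: no degree-1 curve has this shape, so deg p = 2.
Next, reading off the gridlines: one y-axis crossing is at y = 0; it meets the x-axis at x = 0 (among the integer gridlines).
Finally, the integer polynomial consistent with all of this is the stated p.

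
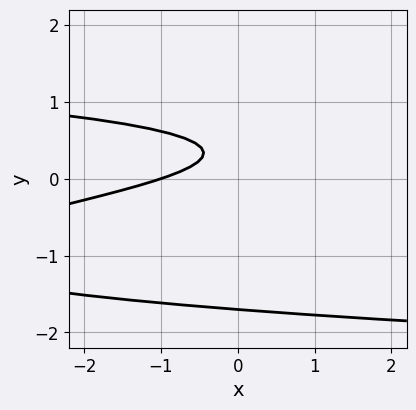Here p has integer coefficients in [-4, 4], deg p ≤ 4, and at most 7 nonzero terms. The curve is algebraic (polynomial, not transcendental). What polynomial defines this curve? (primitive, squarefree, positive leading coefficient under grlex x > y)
3*y^3 + 3*y^2 + x - 3*y + 1

deg p = 3.
From the axis intercepts and sections: it crosses the x-axis at the gridline x = -1.
Assembling these constraints gives the stated polynomial.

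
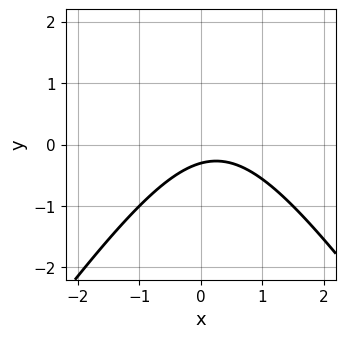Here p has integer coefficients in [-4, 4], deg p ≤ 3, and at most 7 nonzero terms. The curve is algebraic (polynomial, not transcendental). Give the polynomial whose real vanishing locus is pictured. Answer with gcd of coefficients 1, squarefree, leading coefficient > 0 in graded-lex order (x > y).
The degree is 2 — no degree-1 curve has this shape.
Observable constraints: it misses every integer gridline on the x-axis.
Assembling these constraints gives the stated polynomial.

2*x^2 - y^2 - x + 3*y + 1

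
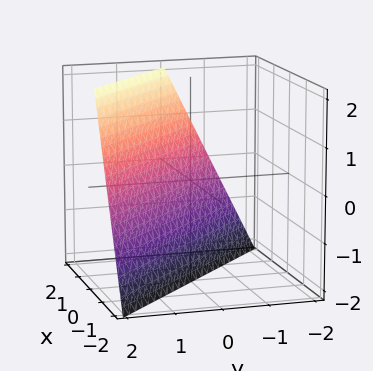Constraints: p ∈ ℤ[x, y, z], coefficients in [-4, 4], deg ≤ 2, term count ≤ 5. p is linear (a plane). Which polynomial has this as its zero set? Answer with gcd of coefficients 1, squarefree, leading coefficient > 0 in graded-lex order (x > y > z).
The degree is 1 — the surface is flat (a plane).
Against the integer gridlines: it meets the z-axis at z = -2 (among the integer gridlines); one x-axis crossing is at x = 1.
Assembling these constraints gives the stated polynomial. Check: (0, 1, 0) on the y-axis lies on the surface, and p(0, 1, 0) = 0. ✓

2*x + 2*y - z - 2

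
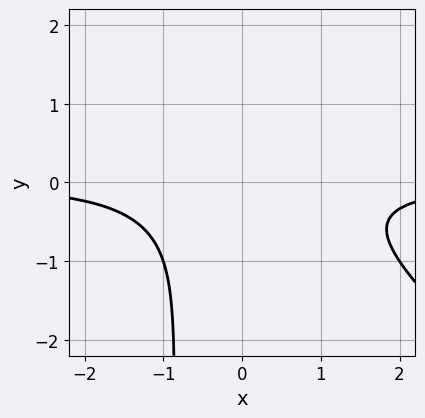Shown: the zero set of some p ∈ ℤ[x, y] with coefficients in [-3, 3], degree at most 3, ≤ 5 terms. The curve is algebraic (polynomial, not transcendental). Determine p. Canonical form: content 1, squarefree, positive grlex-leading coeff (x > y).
First, the degree is 3 — no degree-2 curve has this shape.
Next, from the visible intercepts: it misses every integer gridline on the y-axis; no x-intercept at any integer in the box.
Finally, putting this together gives p.

x^2*y + x*y^2 + y^2 + 1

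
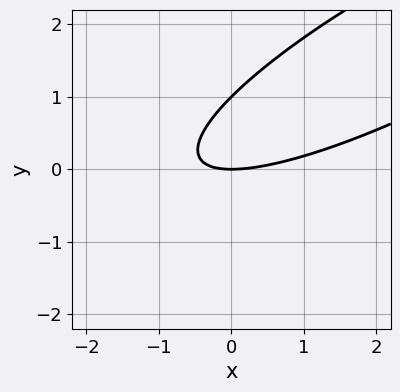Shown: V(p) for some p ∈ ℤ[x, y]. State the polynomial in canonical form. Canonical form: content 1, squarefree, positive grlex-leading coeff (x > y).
deg p = 2. The shape is more complex than any degree-1 curve.
Against the integer gridlines: it meets the x-axis at x = 0 (among the integer gridlines); the y-axis gridline crossings are at y ∈ {0, 1}.
Together with the visible shape, these determine p as stated.

x^2 - 3*x*y + 3*y^2 - 3*y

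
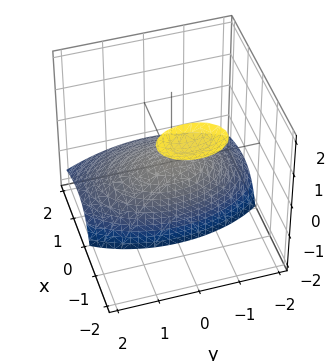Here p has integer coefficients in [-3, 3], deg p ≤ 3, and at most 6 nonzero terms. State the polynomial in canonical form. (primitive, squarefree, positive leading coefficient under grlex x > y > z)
2*x^2 + 3*x*z + y^2 + 2*z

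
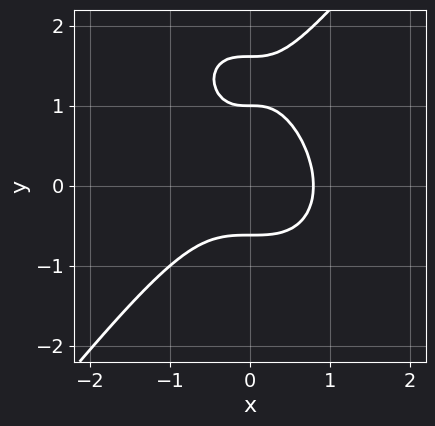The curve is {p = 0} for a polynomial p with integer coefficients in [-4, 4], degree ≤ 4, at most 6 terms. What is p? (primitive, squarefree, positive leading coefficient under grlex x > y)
deg p = 3.
From the visible intercepts: it meets the y-axis at y = 1 (among the integer gridlines).
The integer polynomial consistent with all of this is the stated p.

2*x^3 - y^3 + 2*y^2 - 1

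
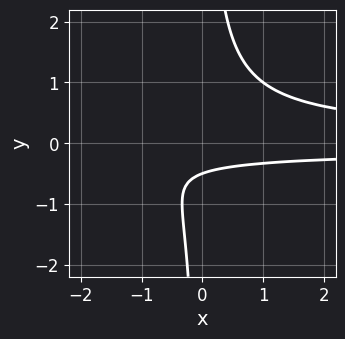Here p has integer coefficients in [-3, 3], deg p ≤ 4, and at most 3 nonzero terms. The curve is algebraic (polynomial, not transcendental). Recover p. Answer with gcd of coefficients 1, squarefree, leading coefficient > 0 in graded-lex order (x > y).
1. The degree is 3 — no degree-2 curve has this shape.
2. From the axis intercepts and sections: no x-intercept at any integer in the box.
3. Together with the visible shape, these determine p as stated.

3*x*y^2 - 2*y - 1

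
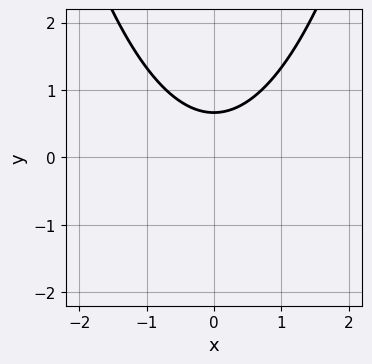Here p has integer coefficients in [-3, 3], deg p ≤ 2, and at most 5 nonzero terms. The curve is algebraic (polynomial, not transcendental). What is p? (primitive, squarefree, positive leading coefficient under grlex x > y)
(a) The degree is 2 — a generic line meets the curve in up to 2 points.
(b) Symmetries: mirror symmetry x ↦ −x ⇒ only even powers of x.
(c) Against the integer gridlines: it misses every integer gridline on the x-axis.
(d) Fitting integer coefficients to these (and the overall shape) gives p.

2*x^2 - 3*y + 2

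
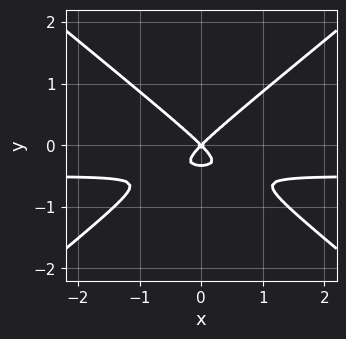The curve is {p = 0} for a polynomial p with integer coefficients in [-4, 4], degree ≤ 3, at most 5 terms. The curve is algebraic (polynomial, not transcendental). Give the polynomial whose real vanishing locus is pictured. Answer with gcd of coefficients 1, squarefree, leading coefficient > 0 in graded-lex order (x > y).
First, degree: a generic line meets the curve in up to 3 points, so deg p = 3.
Then, symmetries: the x ↦ −x reflection is a symmetry, so x appears only in even powers.
Next, against the integer gridlines: one y-axis crossing is at y = 0; it crosses the x-axis at the gridline x = 0.
Finally, together with the visible shape, these determine p as stated.

2*x^2*y - 3*y^3 + x^2 - y^2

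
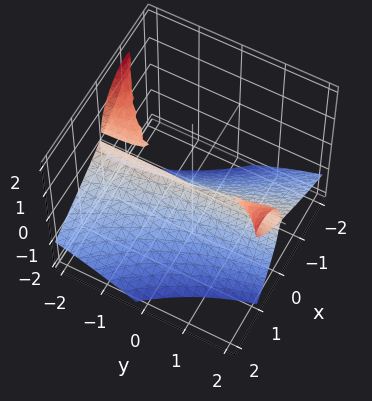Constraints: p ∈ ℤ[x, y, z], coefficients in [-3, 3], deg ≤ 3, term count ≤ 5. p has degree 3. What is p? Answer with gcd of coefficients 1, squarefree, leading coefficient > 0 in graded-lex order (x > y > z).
2*x*y*z - z^3 - 3*x^2

First, I count 3 distinct pieces. They look like related sheets of one shape, so recover p as a whole.
Next, deg p = 3. A generic line meets the surface in up to 3 points.
Next, checking where it meets the axes: the visible y-axis segment lies entirely on the surface; it crosses the x-axis at the gridline x = 0; it meets the z-axis at z = 0 (among the integer gridlines).
Finally, the integer polynomial consistent with all of this is the stated p.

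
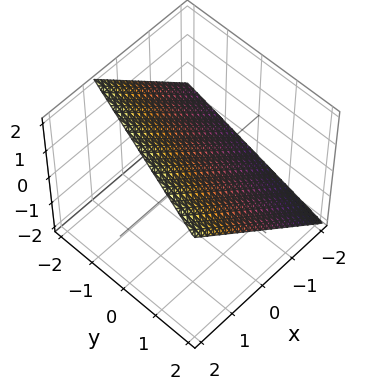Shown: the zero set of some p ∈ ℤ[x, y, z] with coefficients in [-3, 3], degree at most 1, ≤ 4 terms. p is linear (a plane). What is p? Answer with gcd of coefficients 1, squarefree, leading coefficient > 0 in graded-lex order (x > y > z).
First, degree: every cross-section is a straight line — this is a plane, so deg p = 1.
Then, observable constraints: it meets the y-axis at y = 2 (among the integer gridlines).
Finally, matching integer coefficients to the picture gives p.

3*x - y - 3*z + 2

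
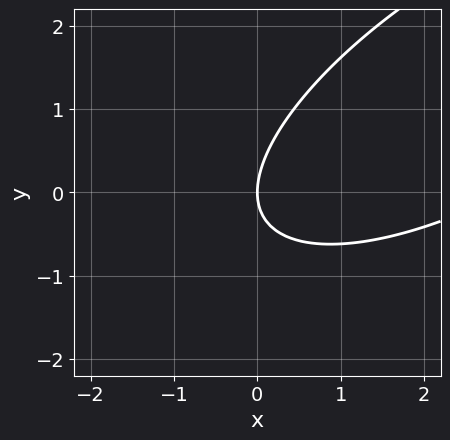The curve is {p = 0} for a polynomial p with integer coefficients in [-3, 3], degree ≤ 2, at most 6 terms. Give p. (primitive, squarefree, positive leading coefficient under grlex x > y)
1. deg p = 2. The shape is more complex than any degree-1 curve.
2. Observable constraints: it meets the x-axis at x = 0 (among the integer gridlines); one y-axis crossing is at y = 0.
3. These observations pin down the coefficients.

x^2 - 2*x*y + 2*y^2 - 3*x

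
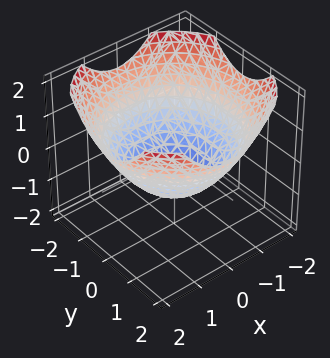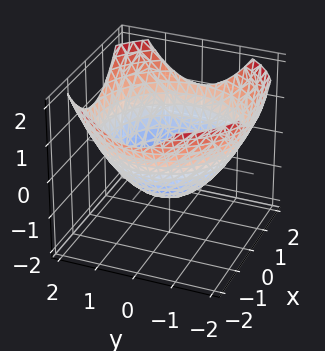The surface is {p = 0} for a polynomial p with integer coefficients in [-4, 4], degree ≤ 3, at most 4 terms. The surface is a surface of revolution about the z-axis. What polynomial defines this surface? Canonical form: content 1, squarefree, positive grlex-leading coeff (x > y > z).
x^2 + y^2 - 2*z - 2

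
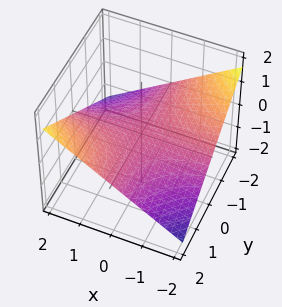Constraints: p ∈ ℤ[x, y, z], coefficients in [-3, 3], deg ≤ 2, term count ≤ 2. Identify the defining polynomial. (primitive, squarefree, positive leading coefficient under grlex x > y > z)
(a) The degree is 2 — a saddle surface; a quadric.
(b) Reading off the gridlines: the visible x-axis segment lies entirely on the surface; it meets the z-axis at z = 0 (among the integer gridlines); every point of the y-axis in the box is on the surface.
(c) Assembling these constraints gives the stated polynomial.

x*y - 3*z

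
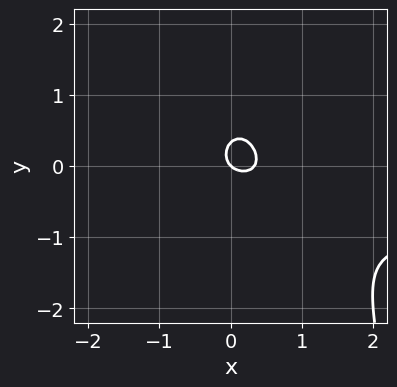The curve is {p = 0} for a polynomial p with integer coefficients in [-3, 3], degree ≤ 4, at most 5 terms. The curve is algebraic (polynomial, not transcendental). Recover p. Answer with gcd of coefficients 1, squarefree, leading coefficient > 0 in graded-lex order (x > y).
Degree: the shape is more complex than any degree-2 curve, so deg p = 3.
Checking where it meets the axes: it meets the y-axis at y = 0 (among the integer gridlines); one x-axis crossing is at x = 0.
Matching integer coefficients to the picture gives p.

3*x^2*y + 3*x^2 + 3*y^2 - x - y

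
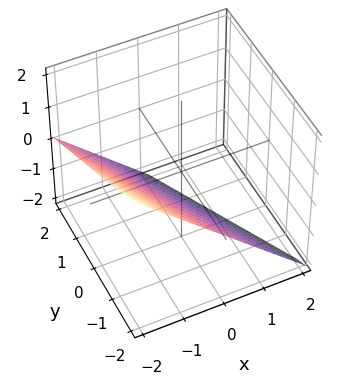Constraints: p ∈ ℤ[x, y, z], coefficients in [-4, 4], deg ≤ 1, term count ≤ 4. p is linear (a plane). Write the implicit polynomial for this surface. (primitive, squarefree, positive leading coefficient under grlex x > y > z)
(a) Degree: every cross-section is a straight line — this is a plane, so deg p = 1.
(b) From the visible intercepts: one x-axis crossing is at x = -1; it crosses the z-axis at the gridline z = -1; it crosses the y-axis at the gridline y = -2.
(c) Assembling these constraints gives the stated polynomial.

2*x + y + 2*z + 2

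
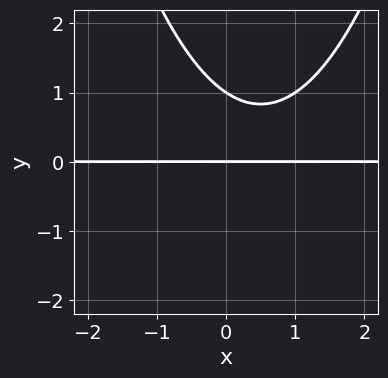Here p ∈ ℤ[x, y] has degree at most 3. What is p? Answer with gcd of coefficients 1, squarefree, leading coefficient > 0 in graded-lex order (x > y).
2*x^2*y - 2*x*y - 3*y^2 + 3*y

(a) Degree: a generic line meets the curve in up to 3 points, so deg p = 3.
(b) Reading off the gridlines: among the integer gridlines, it crosses the y-axis at y ∈ {0, 1}; the visible x-axis segment lies entirely on the curve.
(c) These observations pin down the coefficients.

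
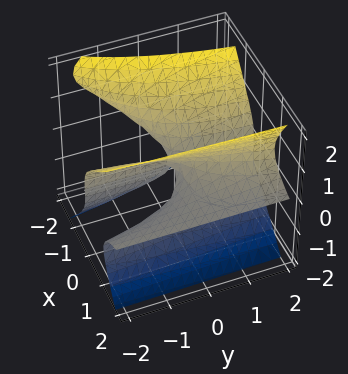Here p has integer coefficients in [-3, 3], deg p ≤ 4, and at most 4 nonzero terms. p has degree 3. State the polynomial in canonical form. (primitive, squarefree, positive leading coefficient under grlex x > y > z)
x^2*y + 3*x^2*z - 2*z^3 - 2*x*y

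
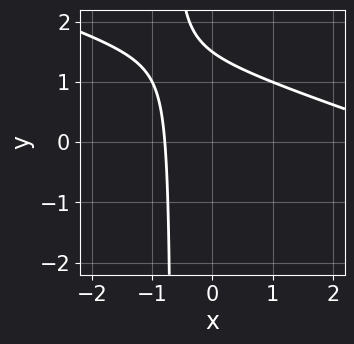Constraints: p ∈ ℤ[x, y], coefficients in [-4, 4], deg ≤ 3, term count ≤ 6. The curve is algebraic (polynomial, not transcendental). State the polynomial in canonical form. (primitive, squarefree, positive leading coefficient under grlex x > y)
(a) deg p = 2. No degree-1 curve has this shape.
(b) Solving for integer coefficients yields p as stated.

x^2 + 3*x*y - 3*x + 2*y - 3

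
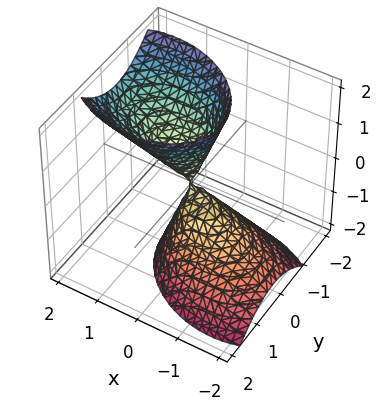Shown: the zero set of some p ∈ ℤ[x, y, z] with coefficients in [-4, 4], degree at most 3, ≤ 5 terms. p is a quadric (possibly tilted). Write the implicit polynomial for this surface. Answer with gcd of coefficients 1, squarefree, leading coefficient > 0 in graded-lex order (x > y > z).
2*x^2 + x*y - 2*x*z + 3*y^2 - z^2

There are 2 components. They look like related sheets of one shape, so recover p as a whole.
deg p = 2. A generic line meets the surface in up to 2 points.
Observable constraints: one x-axis crossing is at x = 0; it meets the y-axis at y = 0 (among the integer gridlines); one z-axis crossing is at z = 0.
Matching integer coefficients to the picture gives p.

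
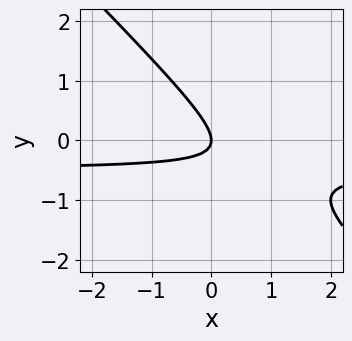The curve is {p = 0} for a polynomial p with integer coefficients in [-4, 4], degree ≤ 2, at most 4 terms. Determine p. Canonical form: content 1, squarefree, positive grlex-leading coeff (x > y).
2*x*y + 2*y^2 + x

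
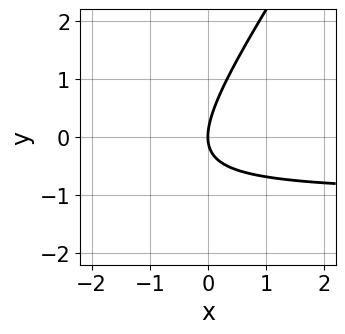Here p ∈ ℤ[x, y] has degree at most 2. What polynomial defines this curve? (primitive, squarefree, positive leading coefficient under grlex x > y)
3*x*y - 2*y^2 + 3*x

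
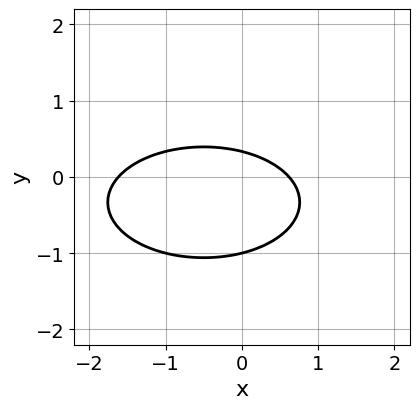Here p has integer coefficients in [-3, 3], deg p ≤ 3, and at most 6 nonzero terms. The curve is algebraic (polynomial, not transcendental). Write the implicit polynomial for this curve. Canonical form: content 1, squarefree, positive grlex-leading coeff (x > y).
First, degree: a generic line meets the curve in up to 2 points, so deg p = 2.
Then, against the integer gridlines: one y-axis crossing is at y = -1.
Finally, matching integer coefficients to the picture gives p.

x^2 + 3*y^2 + x + 2*y - 1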